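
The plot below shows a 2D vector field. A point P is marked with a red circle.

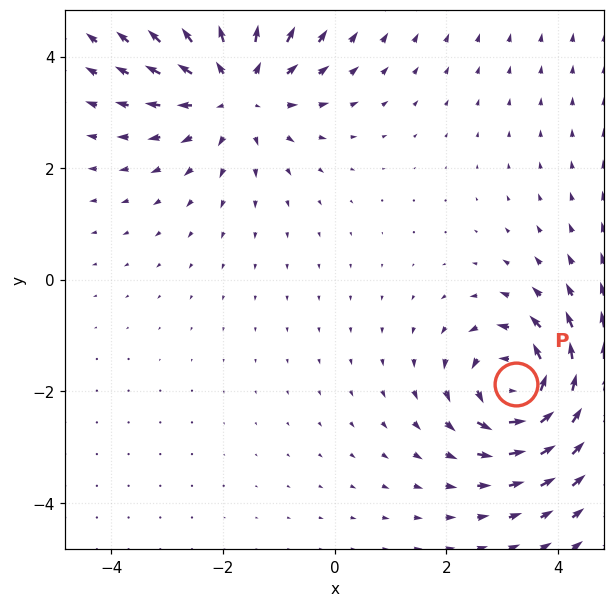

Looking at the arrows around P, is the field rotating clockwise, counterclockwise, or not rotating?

Near P at (3.3, -1.9) the arrows circulate counterclockwise. The curl (z-component) there is about +5; positive curl means counterclockwise rotation.

counterclockwise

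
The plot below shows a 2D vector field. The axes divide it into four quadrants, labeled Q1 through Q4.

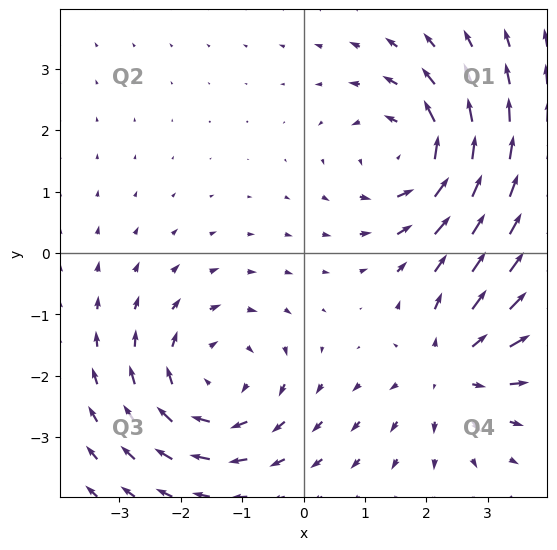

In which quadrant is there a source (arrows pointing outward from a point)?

Q4

The source sits at approximately (2.4, -1.9), which lies in quadrant Q4. The divergence there is about +4, positive as expected for a source.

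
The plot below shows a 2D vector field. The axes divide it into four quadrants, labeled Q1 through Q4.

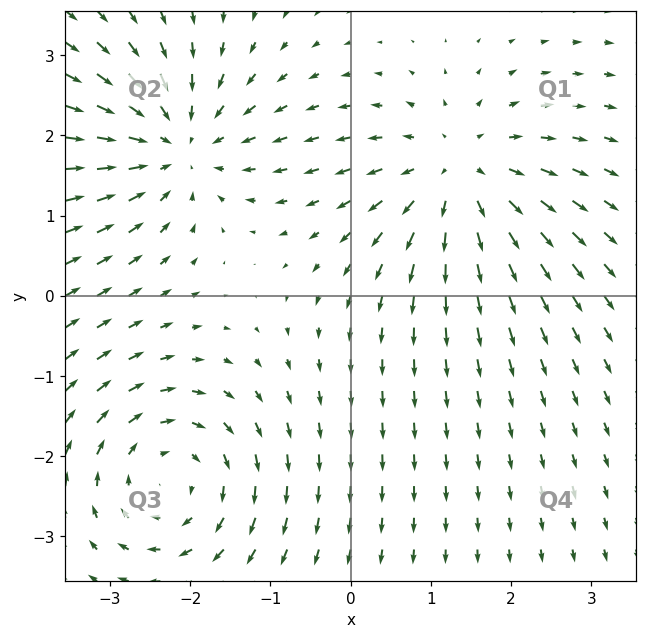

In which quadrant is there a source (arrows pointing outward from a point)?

The source sits at approximately (1.4, 1.5), which lies in quadrant Q1. The divergence there is about +3, positive as expected for a source.

Q1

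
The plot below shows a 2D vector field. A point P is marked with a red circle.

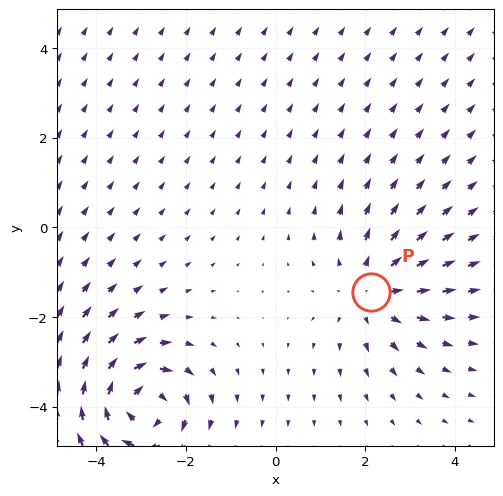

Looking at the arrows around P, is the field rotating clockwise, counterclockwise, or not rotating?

not rotating

Near P at (2.1, -1.4) the arrows show no circulation. The curl there is ≈0.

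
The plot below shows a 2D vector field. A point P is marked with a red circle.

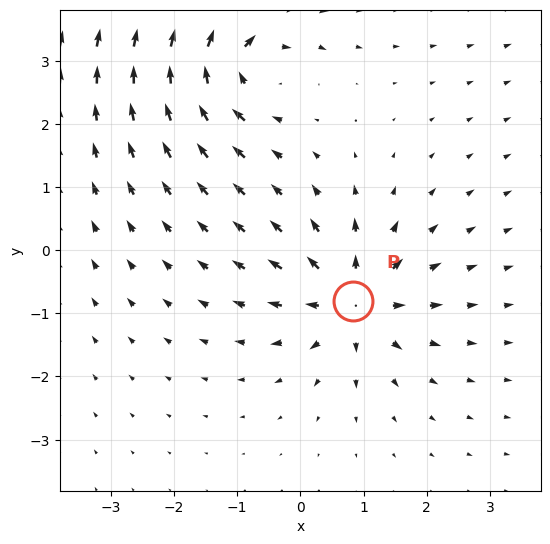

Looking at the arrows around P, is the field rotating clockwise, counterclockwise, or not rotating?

Near P at (0.8, -0.8) the arrows show no circulation. The curl there is ≈0.

not rotating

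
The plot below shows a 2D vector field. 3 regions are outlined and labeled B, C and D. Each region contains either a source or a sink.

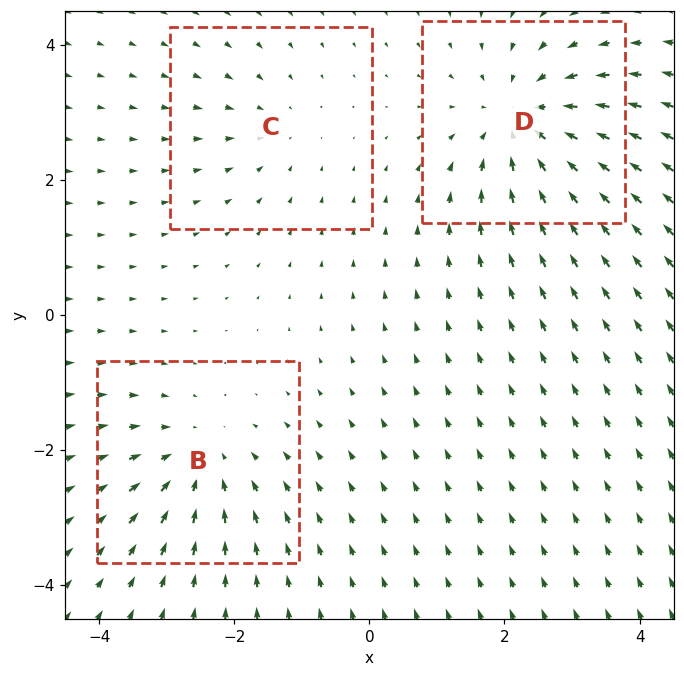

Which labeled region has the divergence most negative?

Divergence at each region's feature centre — B: about -3, C: about -2, D: about -4. Region D is most negative.

D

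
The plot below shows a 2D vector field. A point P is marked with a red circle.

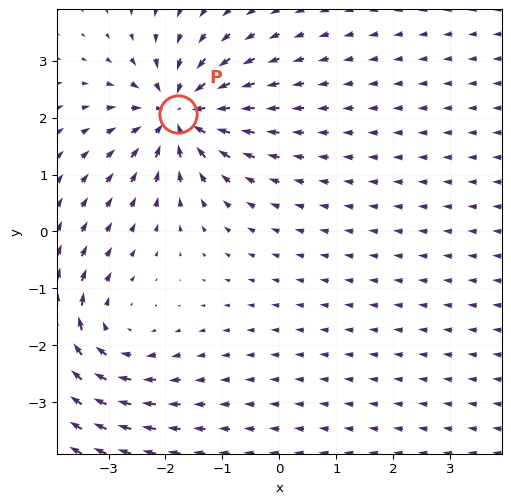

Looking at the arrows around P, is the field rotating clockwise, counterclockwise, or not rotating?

not rotating

Near P at (-1.8, 2.1) the arrows show no circulation. The curl there is ≈0.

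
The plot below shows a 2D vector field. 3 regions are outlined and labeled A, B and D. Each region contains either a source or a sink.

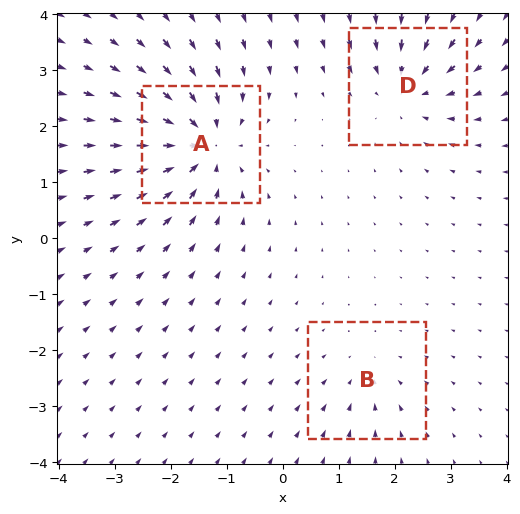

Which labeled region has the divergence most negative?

Divergence at each region's feature centre — A: about -6, B: about -2, D: about -4. Region A is most negative.

A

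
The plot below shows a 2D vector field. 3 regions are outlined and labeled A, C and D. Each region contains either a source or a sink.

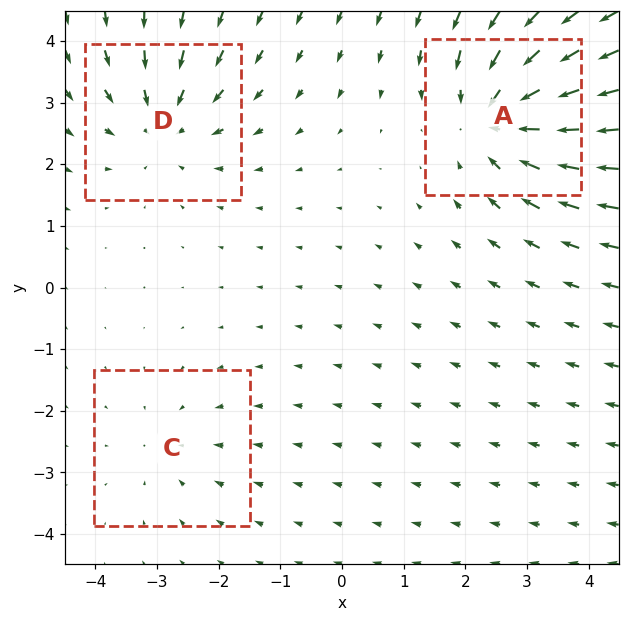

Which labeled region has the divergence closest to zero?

Divergence at each region's feature centre — A: about -5, C: about -2, D: about -3. Region C is closest to zero.

C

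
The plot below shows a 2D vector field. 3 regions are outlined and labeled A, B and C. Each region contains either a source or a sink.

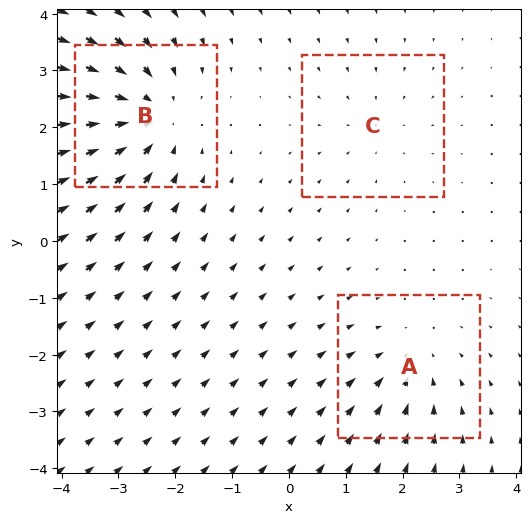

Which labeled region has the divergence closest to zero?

Divergence at each region's feature centre — A: about -3, B: about -5, C: about -2. Region C is closest to zero.

C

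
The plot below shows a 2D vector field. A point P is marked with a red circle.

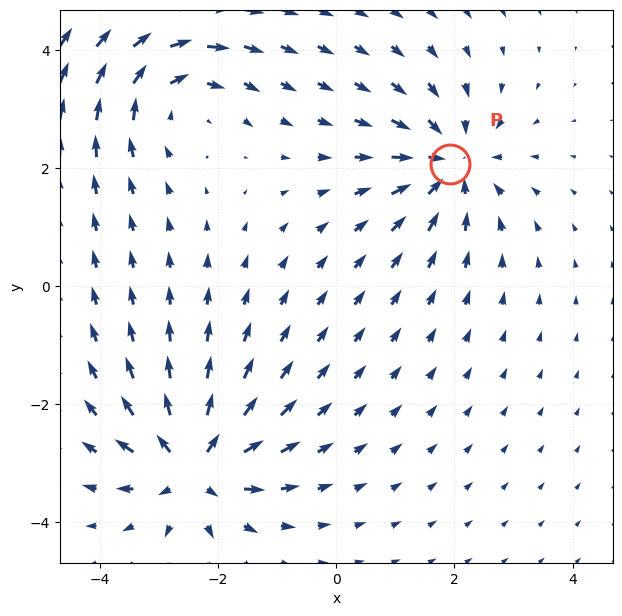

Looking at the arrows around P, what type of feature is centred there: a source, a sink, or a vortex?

sink

At P (1.9, 2.1) the arrows converge inward. Divergence about -5, curl ≈0 — negative divergence with near-zero curl is a sink.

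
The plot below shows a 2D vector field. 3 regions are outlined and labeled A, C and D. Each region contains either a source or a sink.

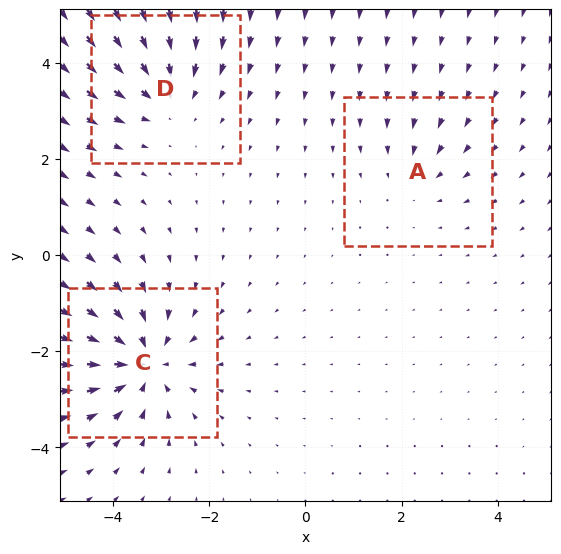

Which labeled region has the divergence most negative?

Divergence at each region's feature centre — A: about -2, C: about -5, D: about -3. Region C is most negative.

C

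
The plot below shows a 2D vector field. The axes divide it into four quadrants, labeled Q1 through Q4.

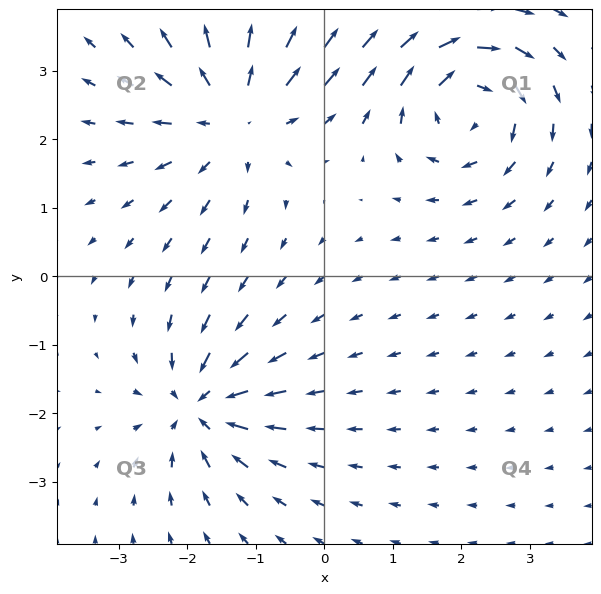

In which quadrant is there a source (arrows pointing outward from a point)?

Q2

The source sits at approximately (-1.3, 2.4), which lies in quadrant Q2. The divergence there is about +4, positive as expected for a source.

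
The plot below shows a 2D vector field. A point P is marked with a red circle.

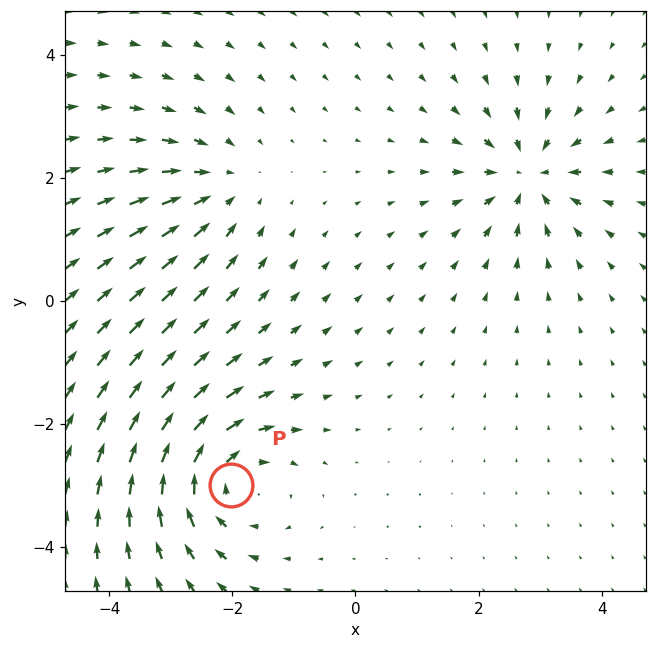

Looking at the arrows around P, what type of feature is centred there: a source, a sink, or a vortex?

vortex

At P (-2.0, -3.0) the arrows circulate clockwise. Divergence ≈0, curl about -4 — near-zero divergence with nonzero curl is a vortex.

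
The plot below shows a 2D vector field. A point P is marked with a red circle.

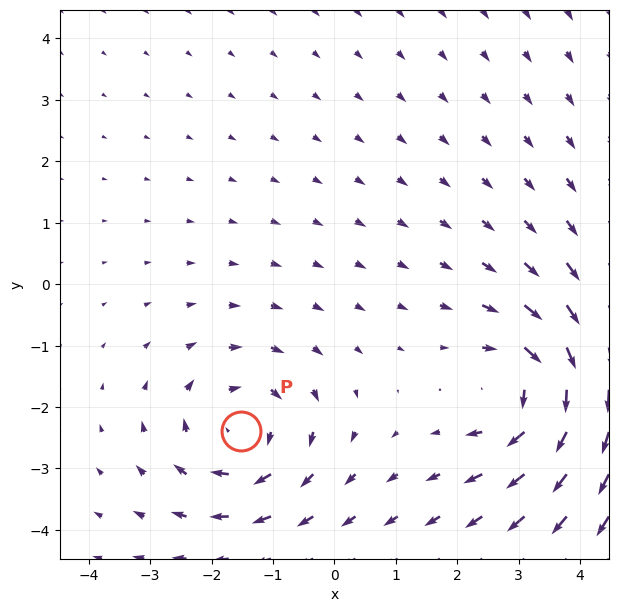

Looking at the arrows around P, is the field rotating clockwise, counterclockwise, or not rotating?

Near P at (-1.5, -2.4) the arrows circulate clockwise. The curl (z-component) there is about -5; negative curl means clockwise rotation.

clockwise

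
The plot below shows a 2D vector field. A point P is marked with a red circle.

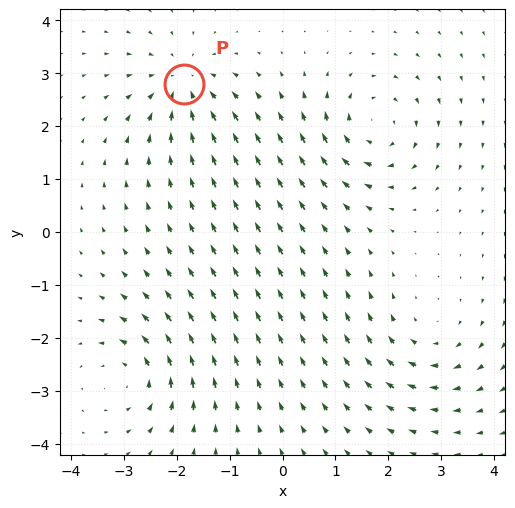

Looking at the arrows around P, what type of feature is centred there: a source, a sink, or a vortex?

sink

At P (-1.9, 2.8) the arrows converge inward. Divergence about -6, curl ≈0 — negative divergence with near-zero curl is a sink.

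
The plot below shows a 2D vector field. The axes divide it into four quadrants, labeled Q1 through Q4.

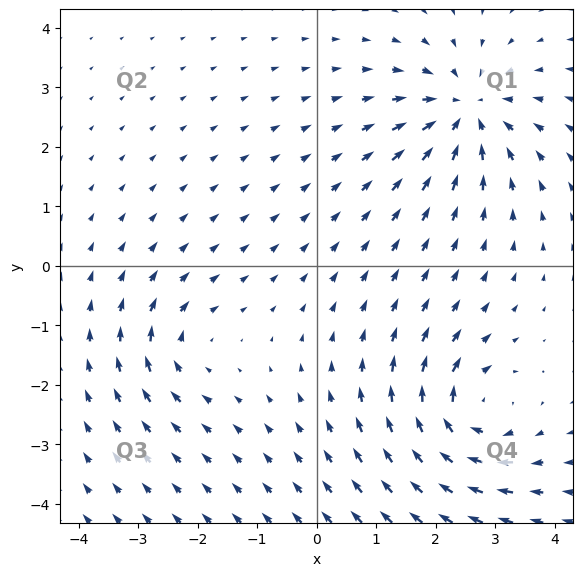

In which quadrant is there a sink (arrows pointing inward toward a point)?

The sink sits at approximately (2.5, 2.6), which lies in quadrant Q1. The divergence there is about -6, negative as expected for a sink.

Q1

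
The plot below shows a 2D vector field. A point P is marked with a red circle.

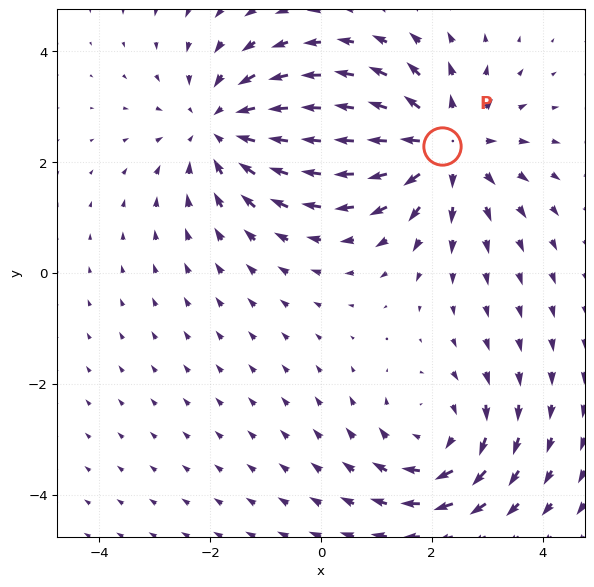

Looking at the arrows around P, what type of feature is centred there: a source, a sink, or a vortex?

At P (2.2, 2.3) the arrows spread outward. Divergence about +4, curl ≈0 — positive divergence with near-zero curl is a source.

source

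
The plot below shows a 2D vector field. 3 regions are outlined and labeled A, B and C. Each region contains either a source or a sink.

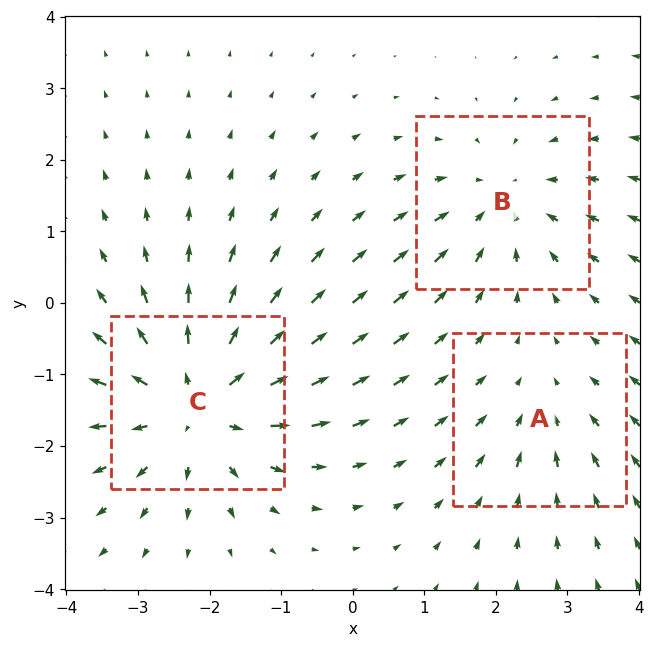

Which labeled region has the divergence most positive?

C

Divergence at each region's feature centre — A: about -2, B: about -3, C: about +4. Region C is most positive.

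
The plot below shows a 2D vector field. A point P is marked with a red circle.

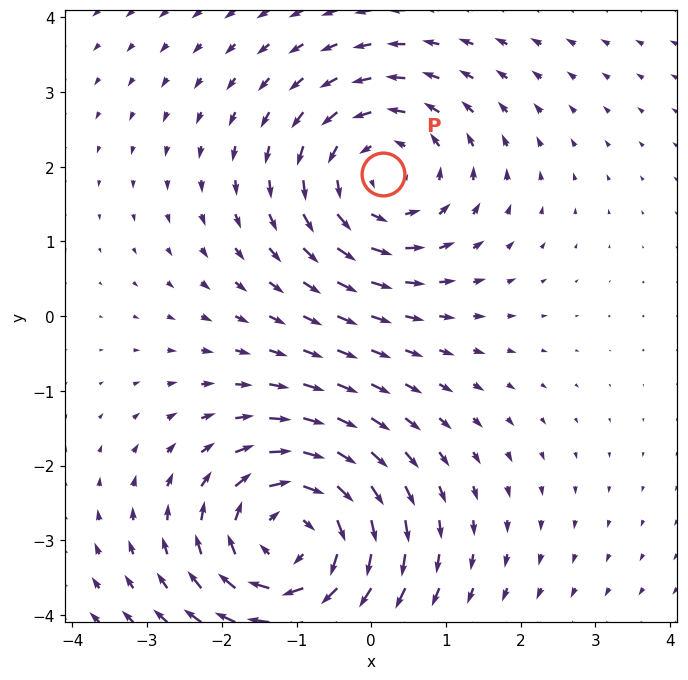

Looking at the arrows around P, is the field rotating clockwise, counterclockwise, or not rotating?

Near P at (0.2, 1.9) the arrows circulate counterclockwise. The curl (z-component) there is about +3; positive curl means counterclockwise rotation.

counterclockwise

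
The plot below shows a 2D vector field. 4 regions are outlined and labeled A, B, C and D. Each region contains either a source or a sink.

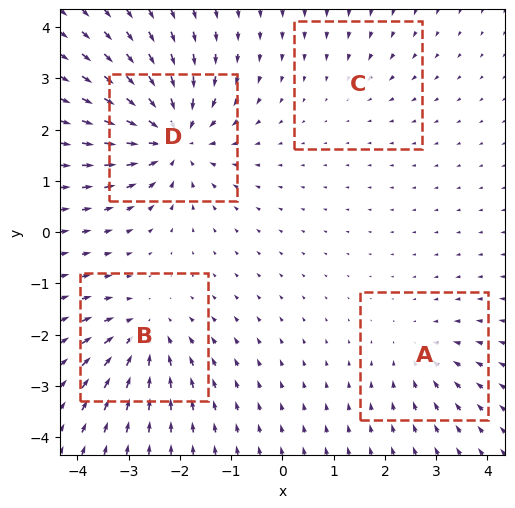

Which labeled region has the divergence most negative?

Divergence at each region's feature centre — A: about -3, B: about -5, C: about -2, D: about -8. Region D is most negative.

D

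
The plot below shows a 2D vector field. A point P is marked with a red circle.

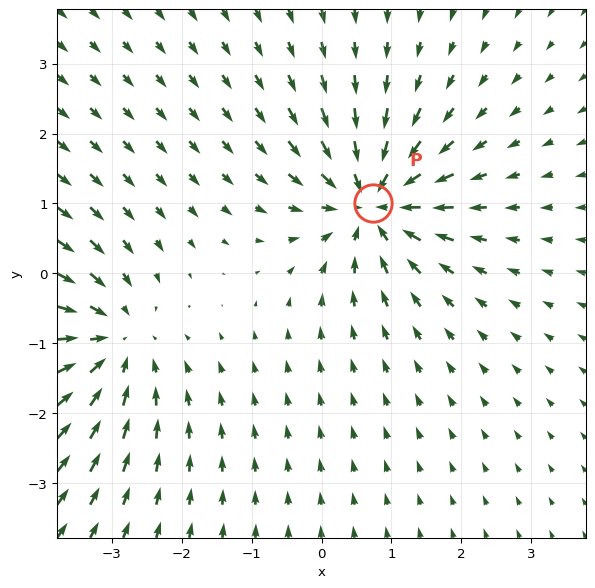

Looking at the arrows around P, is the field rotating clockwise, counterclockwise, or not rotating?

not rotating

Near P at (0.7, 1.0) the arrows show no circulation. The curl there is ≈0.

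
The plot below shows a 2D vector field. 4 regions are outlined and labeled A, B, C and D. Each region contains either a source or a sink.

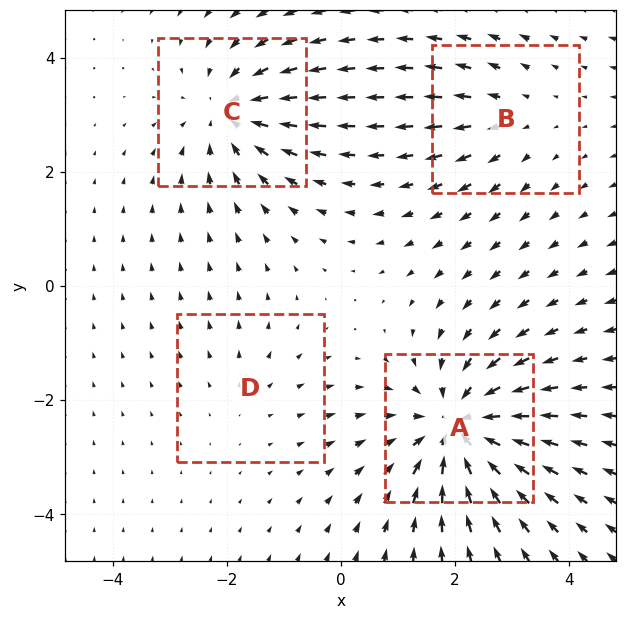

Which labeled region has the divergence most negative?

A

Divergence at each region's feature centre — A: about -7, B: about +3, C: about -5, D: about +2. Region A is most negative.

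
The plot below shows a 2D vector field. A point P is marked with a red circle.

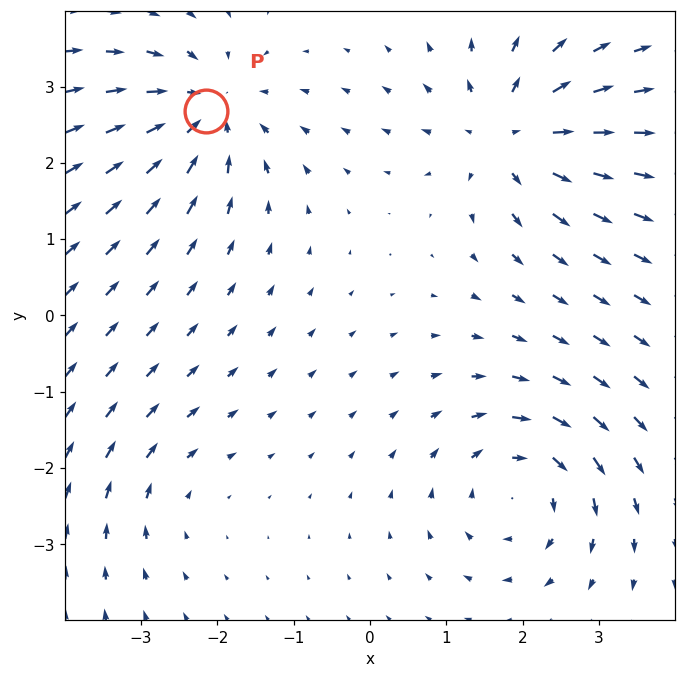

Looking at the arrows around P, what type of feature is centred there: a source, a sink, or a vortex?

At P (-2.1, 2.7) the arrows converge inward. Divergence about -5, curl ≈0 — negative divergence with near-zero curl is a sink.

sink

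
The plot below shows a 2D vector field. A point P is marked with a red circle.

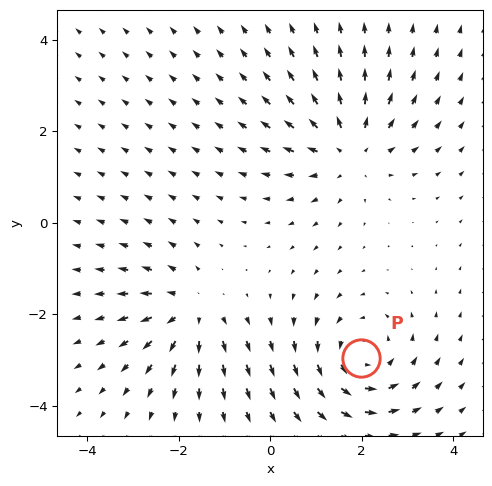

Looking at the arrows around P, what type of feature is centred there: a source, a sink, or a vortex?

At P (2.0, -3.0) the arrows circulate counterclockwise. Divergence ≈0, curl about +5 — near-zero divergence with nonzero curl is a vortex.

vortex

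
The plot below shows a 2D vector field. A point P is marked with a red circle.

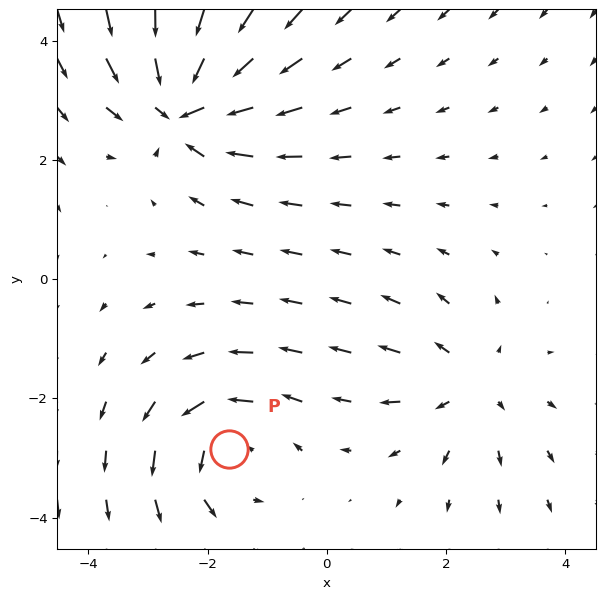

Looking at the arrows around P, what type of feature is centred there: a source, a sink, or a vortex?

vortex

At P (-1.6, -2.9) the arrows circulate counterclockwise. Divergence ≈0, curl about +4 — near-zero divergence with nonzero curl is a vortex.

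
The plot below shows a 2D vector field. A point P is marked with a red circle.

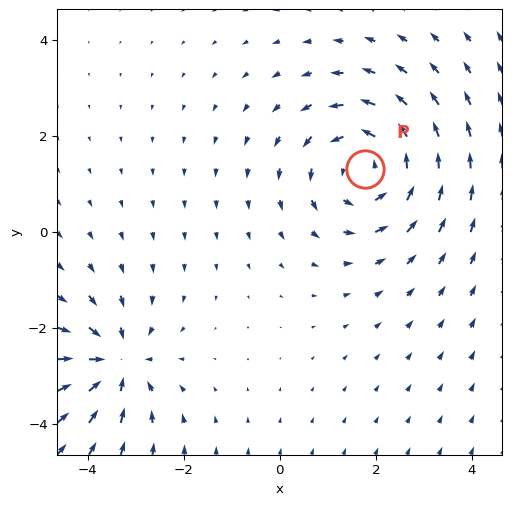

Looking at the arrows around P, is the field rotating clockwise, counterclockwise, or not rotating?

Near P at (1.8, 1.3) the arrows circulate counterclockwise. The curl (z-component) there is about +4; positive curl means counterclockwise rotation.

counterclockwise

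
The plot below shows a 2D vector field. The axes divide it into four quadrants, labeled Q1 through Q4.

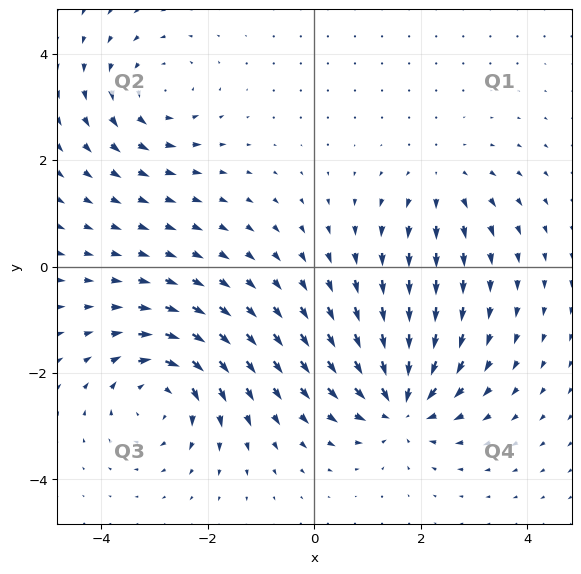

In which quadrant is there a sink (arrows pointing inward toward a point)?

The sink sits at approximately (1.6, -2.6), which lies in quadrant Q4. The divergence there is about -6, negative as expected for a sink.

Q4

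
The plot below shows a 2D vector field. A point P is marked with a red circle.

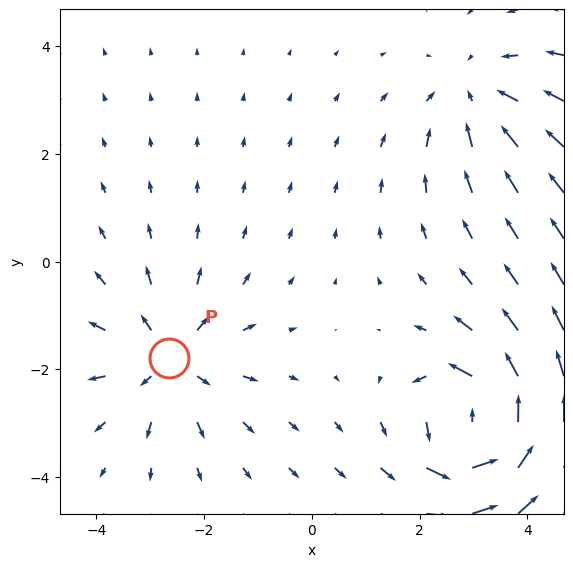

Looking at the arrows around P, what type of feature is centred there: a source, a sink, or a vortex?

At P (-2.6, -1.8) the arrows spread outward. Divergence about +3, curl ≈0 — positive divergence with near-zero curl is a source.

source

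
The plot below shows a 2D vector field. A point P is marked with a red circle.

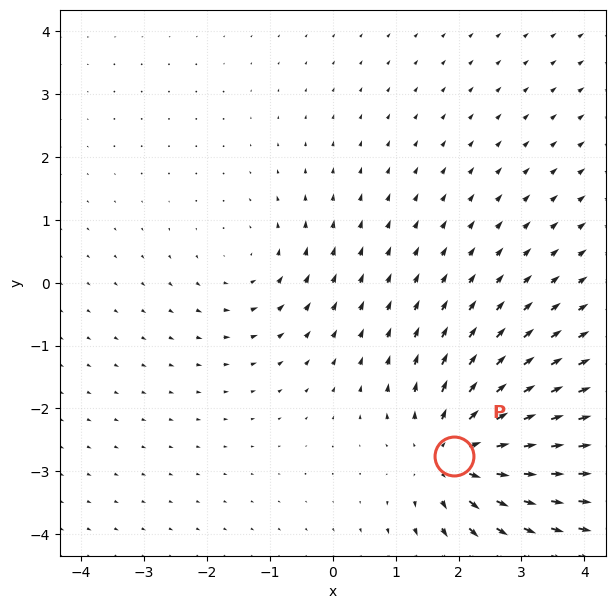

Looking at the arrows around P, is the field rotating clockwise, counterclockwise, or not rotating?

Near P at (1.9, -2.7) the arrows show no circulation. The curl there is ≈0.

not rotating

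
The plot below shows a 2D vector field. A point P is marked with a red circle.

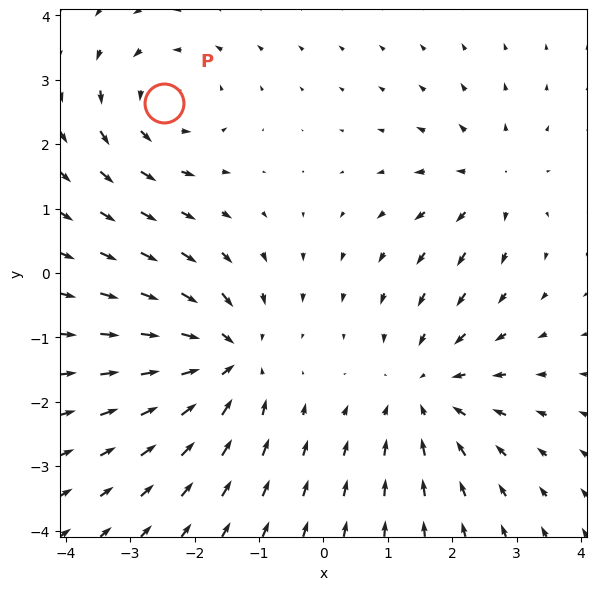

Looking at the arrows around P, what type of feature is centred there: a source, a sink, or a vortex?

At P (-2.5, 2.6) the arrows circulate counterclockwise. Divergence ≈0, curl about +3 — near-zero divergence with nonzero curl is a vortex.

vortex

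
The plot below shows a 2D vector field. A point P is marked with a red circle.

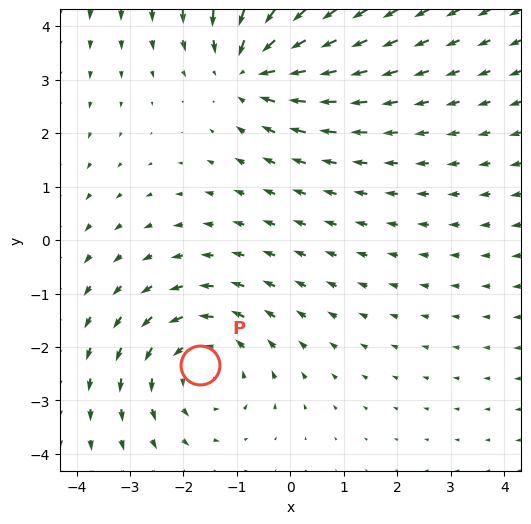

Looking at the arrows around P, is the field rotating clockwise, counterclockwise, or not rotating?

Near P at (-1.7, -2.3) the arrows circulate counterclockwise. The curl (z-component) there is about +2; positive curl means counterclockwise rotation.

counterclockwise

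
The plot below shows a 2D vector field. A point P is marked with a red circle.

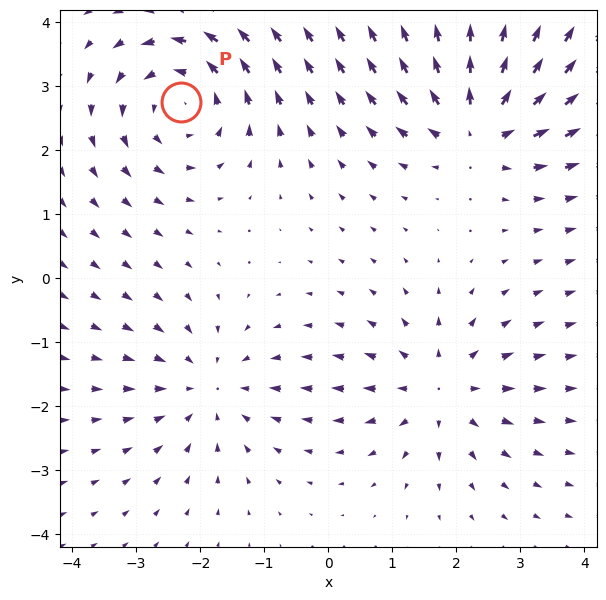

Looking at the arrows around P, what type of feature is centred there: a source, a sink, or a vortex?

vortex

At P (-2.3, 2.7) the arrows circulate counterclockwise. Divergence ≈0, curl about +5 — near-zero divergence with nonzero curl is a vortex.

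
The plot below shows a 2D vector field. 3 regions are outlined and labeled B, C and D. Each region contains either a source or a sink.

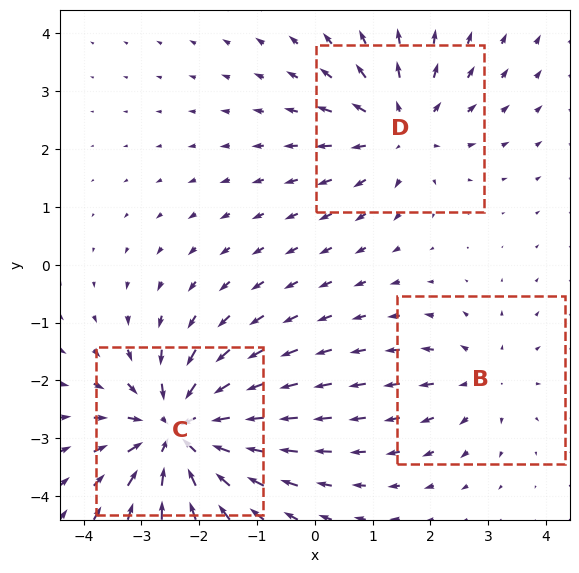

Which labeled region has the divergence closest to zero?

B

Divergence at each region's feature centre — B: about +2, C: about -5, D: about +3. Region B is closest to zero.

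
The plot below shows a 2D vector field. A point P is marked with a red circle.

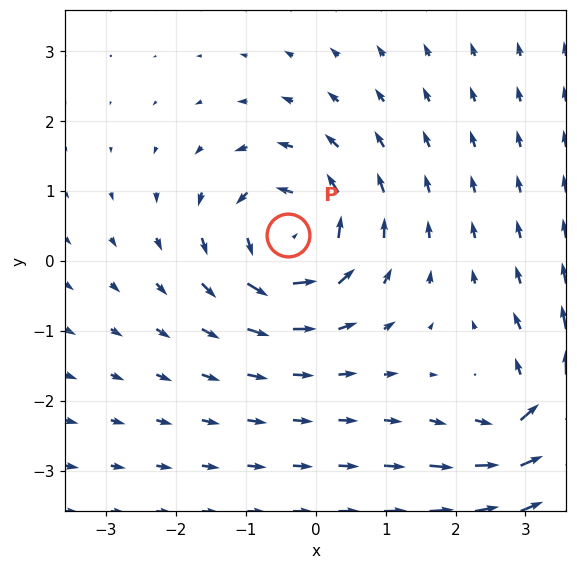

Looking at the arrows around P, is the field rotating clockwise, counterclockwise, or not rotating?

Near P at (-0.4, 0.4) the arrows circulate counterclockwise. The curl (z-component) there is about +5; positive curl means counterclockwise rotation.

counterclockwise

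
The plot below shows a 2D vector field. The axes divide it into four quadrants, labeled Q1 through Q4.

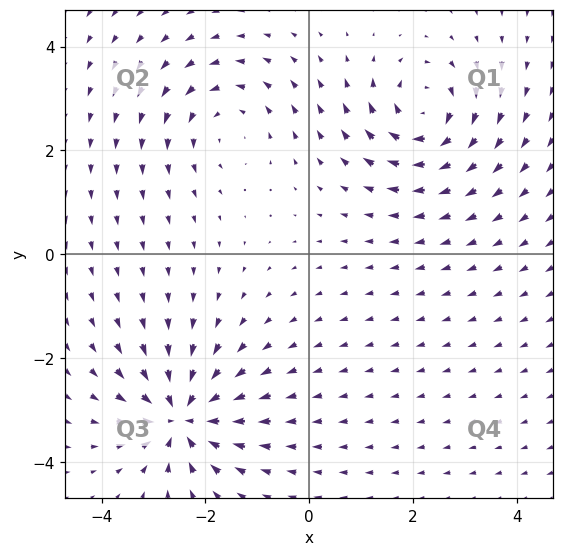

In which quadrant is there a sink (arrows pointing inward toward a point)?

The sink sits at approximately (-2.5, -3.1), which lies in quadrant Q3. The divergence there is about -7, negative as expected for a sink.

Q3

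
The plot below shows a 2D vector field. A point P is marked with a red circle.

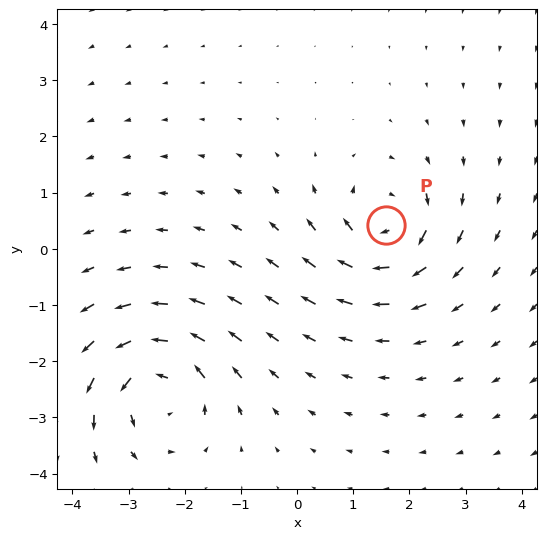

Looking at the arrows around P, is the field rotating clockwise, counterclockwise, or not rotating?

clockwise

Near P at (1.6, 0.4) the arrows circulate clockwise. The curl (z-component) there is about -4; negative curl means clockwise rotation.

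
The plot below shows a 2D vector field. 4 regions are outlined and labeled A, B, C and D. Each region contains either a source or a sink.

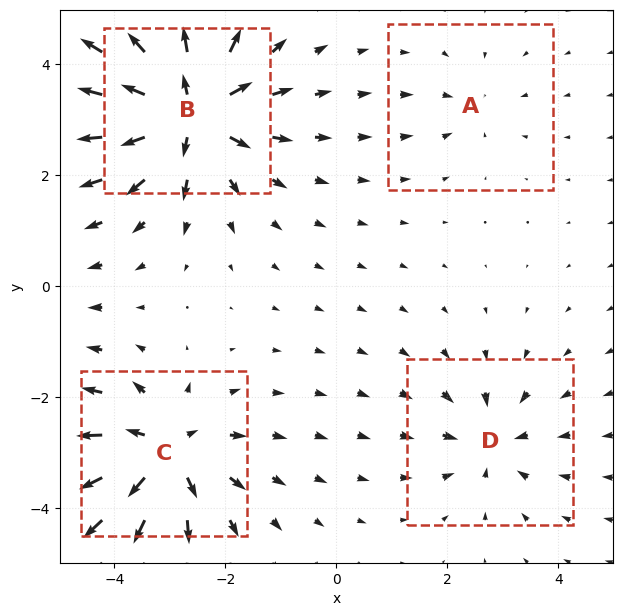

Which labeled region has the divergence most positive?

B

Divergence at each region's feature centre — A: about -2, B: about +8, C: about +6, D: about -4. Region B is most positive.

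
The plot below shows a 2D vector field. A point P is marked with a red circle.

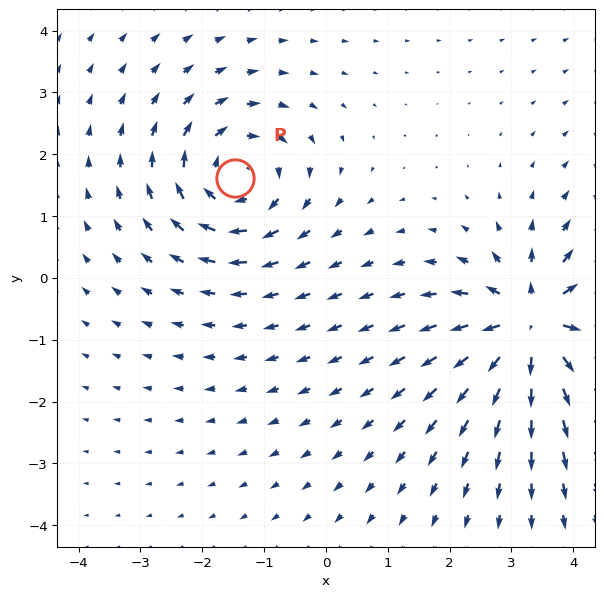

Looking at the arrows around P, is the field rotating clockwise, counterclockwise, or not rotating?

Near P at (-1.5, 1.6) the arrows circulate clockwise. The curl (z-component) there is about -4; negative curl means clockwise rotation.

clockwise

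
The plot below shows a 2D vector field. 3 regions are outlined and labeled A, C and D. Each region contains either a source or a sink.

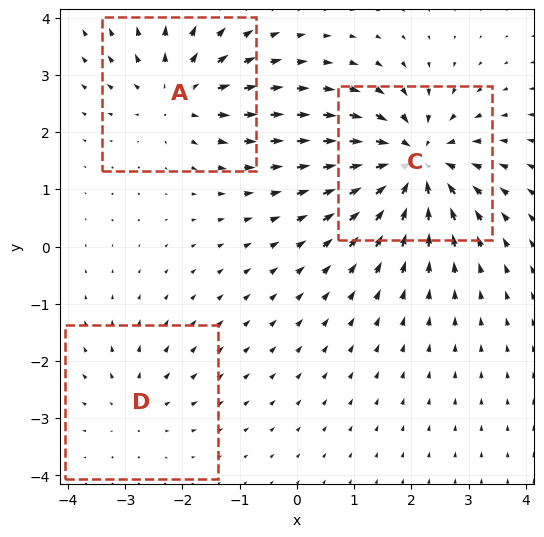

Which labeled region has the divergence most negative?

Divergence at each region's feature centre — A: about +4, C: about -6, D: about +2. Region C is most negative.

C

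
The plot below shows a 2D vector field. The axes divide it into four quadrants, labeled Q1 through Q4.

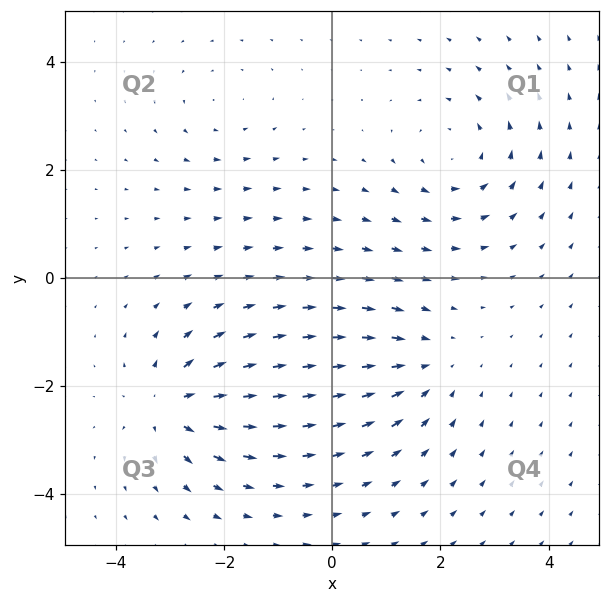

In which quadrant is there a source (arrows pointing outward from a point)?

Q3

The source sits at approximately (-3.0, -2.4), which lies in quadrant Q3. The divergence there is about +6, positive as expected for a source.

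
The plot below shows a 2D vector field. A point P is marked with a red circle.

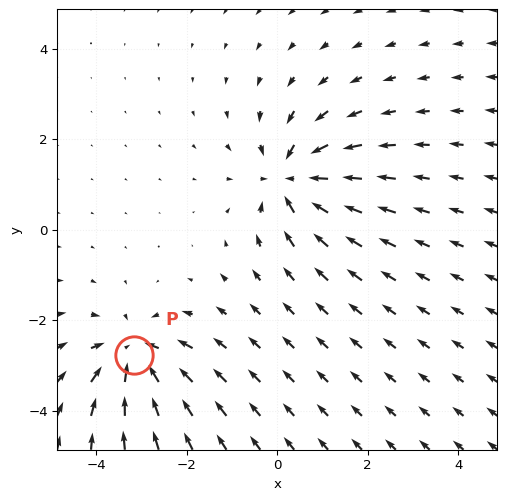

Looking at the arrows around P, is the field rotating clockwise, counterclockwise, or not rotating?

Near P at (-3.2, -2.8) the arrows show no circulation. The curl there is ≈0.

not rotating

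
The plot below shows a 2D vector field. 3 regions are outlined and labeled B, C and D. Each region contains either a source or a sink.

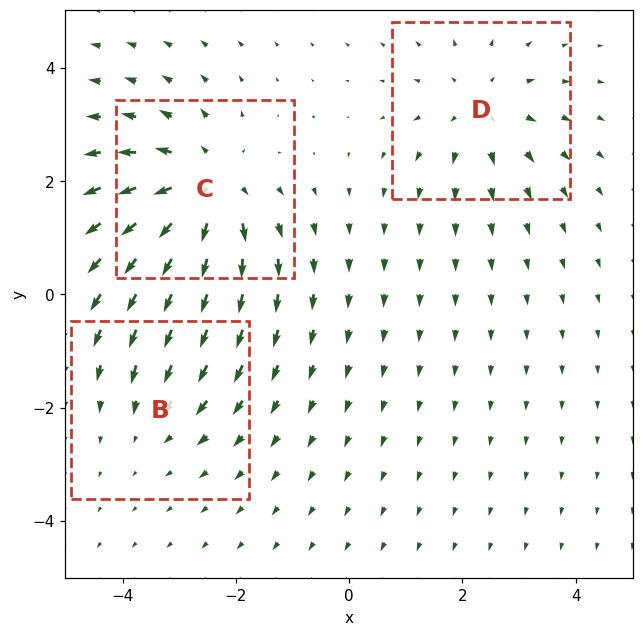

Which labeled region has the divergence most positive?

Divergence at each region's feature centre — B: about -2, C: about +4, D: about +3. Region C is most positive.

C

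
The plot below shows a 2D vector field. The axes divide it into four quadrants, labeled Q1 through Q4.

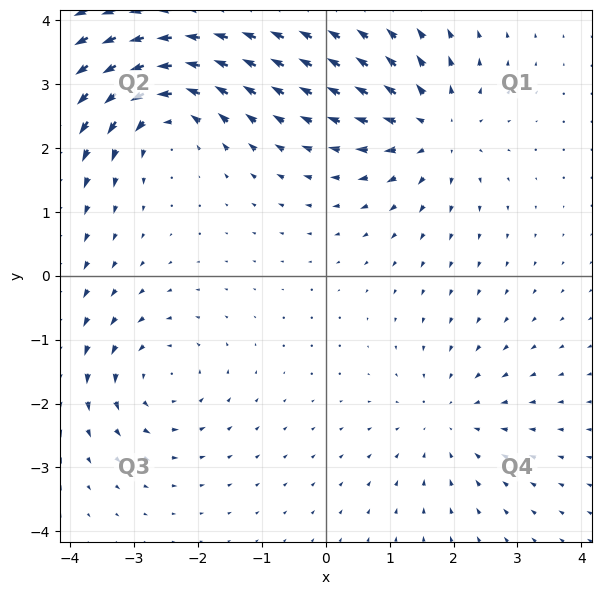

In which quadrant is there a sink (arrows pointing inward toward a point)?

The sink sits at approximately (1.9, -2.2), which lies in quadrant Q4. The divergence there is about -3, negative as expected for a sink.

Q4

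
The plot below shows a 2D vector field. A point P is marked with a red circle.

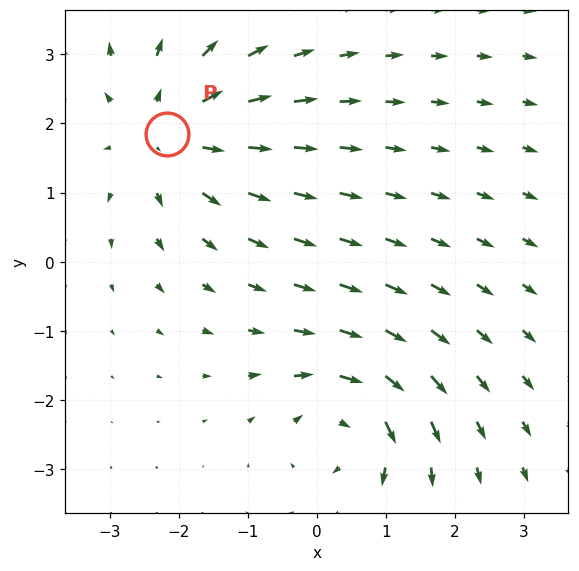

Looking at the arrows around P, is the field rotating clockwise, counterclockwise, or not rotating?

not rotating

Near P at (-2.2, 1.9) the arrows show no circulation. The curl there is ≈0.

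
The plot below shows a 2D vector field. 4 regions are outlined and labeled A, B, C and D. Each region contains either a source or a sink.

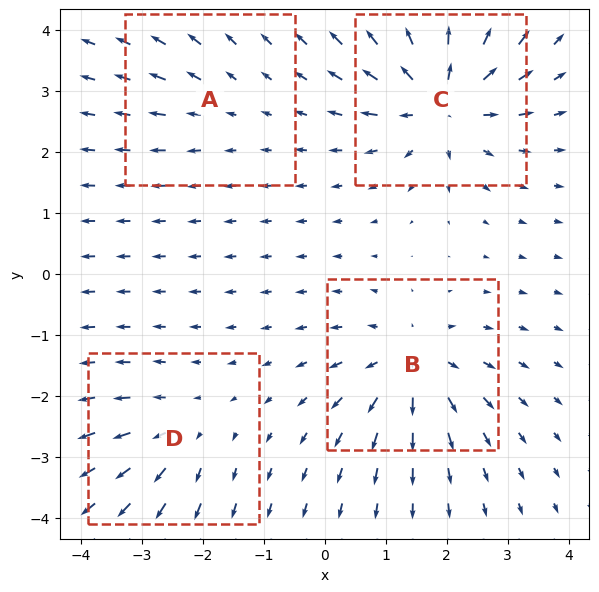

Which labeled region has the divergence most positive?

Divergence at each region's feature centre — A: about +2, B: about +6, C: about +8, D: about +4. Region C is most positive.

C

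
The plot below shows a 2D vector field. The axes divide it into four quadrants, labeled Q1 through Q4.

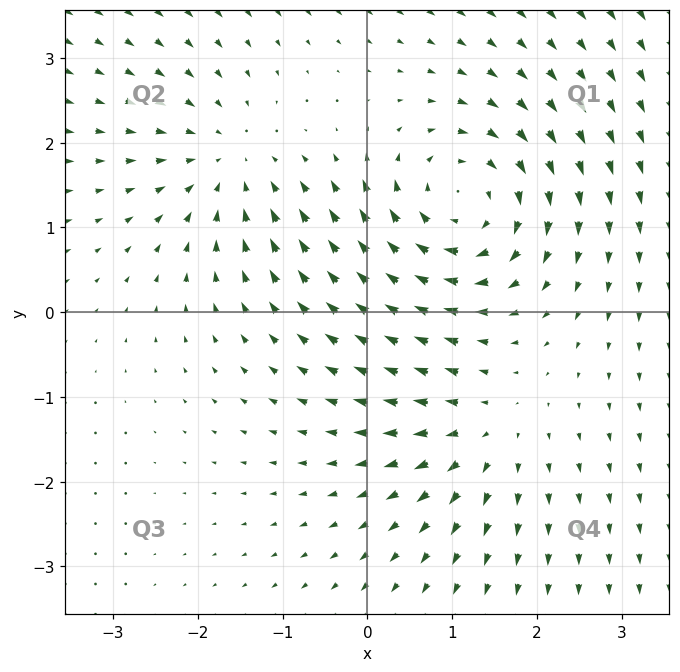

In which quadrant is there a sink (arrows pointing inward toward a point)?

The sink sits at approximately (-1.6, 1.8), which lies in quadrant Q2. The divergence there is about -4, negative as expected for a sink.

Q2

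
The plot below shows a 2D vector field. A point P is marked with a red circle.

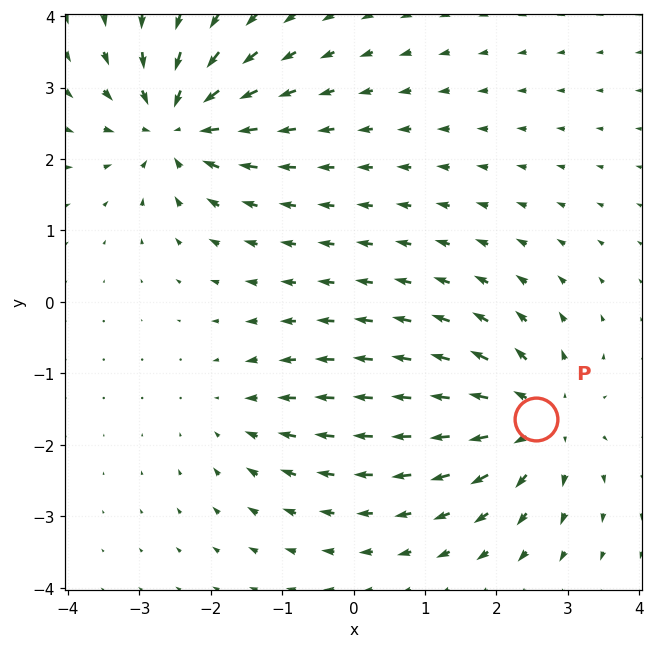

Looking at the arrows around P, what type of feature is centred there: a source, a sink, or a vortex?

source

At P (2.6, -1.6) the arrows spread outward. Divergence about +5, curl ≈0 — positive divergence with near-zero curl is a source.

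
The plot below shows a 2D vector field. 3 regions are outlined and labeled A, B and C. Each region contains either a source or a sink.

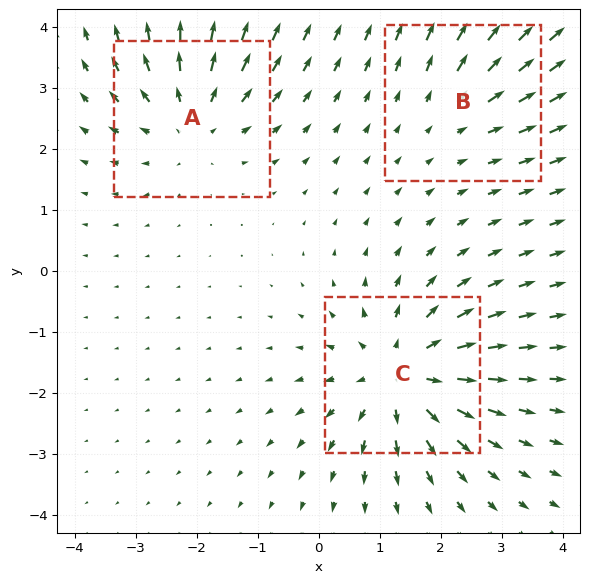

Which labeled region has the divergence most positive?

C

Divergence at each region's feature centre — A: about +3, B: about +2, C: about +5. Region C is most positive.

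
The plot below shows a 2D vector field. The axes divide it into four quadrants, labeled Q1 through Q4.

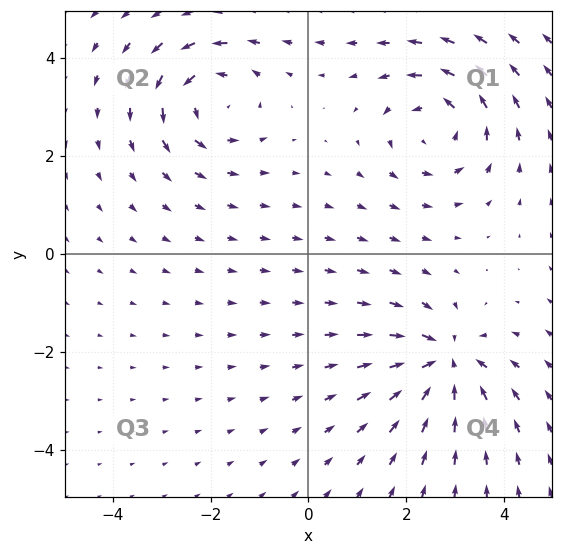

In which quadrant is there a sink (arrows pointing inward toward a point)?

The sink sits at approximately (2.8, -2.2), which lies in quadrant Q4. The divergence there is about -6, negative as expected for a sink.

Q4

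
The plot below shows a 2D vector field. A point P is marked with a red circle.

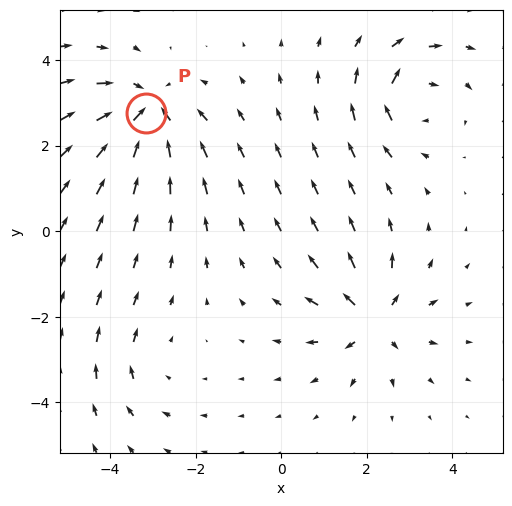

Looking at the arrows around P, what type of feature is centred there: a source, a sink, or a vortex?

sink

At P (-3.2, 2.8) the arrows converge inward. Divergence about -5, curl ≈0 — negative divergence with near-zero curl is a sink.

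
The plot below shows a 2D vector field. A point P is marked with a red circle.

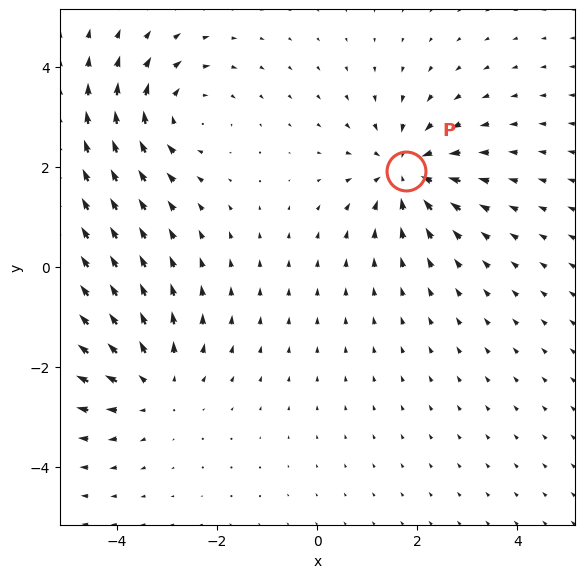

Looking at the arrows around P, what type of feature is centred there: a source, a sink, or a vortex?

At P (1.8, 1.9) the arrows converge inward. Divergence about -5, curl ≈0 — negative divergence with near-zero curl is a sink.

sink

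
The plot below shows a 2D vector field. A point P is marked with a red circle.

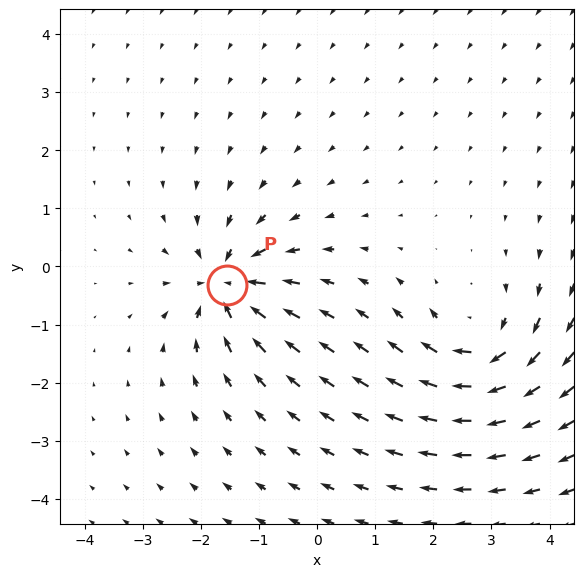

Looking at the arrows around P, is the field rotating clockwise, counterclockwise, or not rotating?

Near P at (-1.5, -0.3) the arrows show no circulation. The curl there is ≈0.

not rotating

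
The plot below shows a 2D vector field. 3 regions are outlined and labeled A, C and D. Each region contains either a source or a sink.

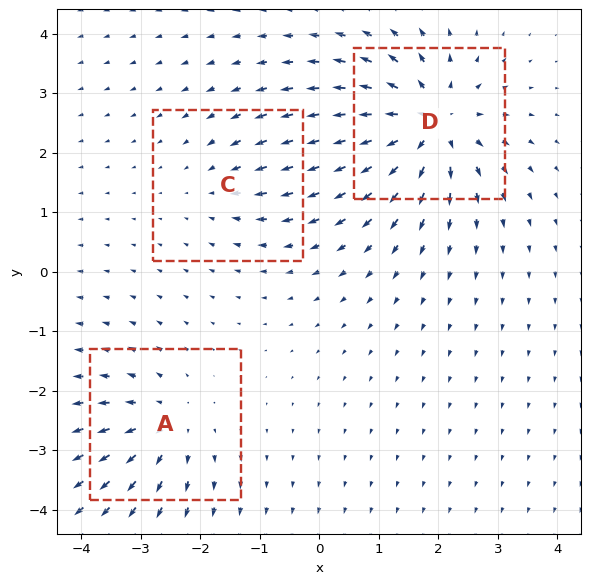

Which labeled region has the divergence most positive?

Divergence at each region's feature centre — A: about +4, C: about -2, D: about +6. Region D is most positive.

D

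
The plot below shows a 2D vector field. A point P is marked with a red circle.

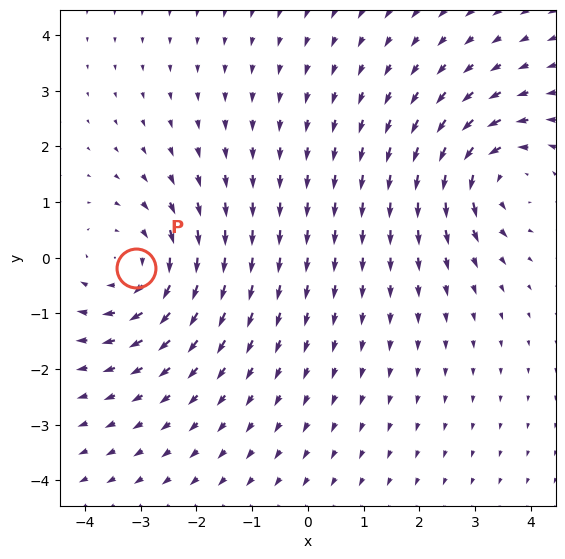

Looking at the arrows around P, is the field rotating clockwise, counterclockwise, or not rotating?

clockwise

Near P at (-3.1, -0.2) the arrows circulate clockwise. The curl (z-component) there is about -3; negative curl means clockwise rotation.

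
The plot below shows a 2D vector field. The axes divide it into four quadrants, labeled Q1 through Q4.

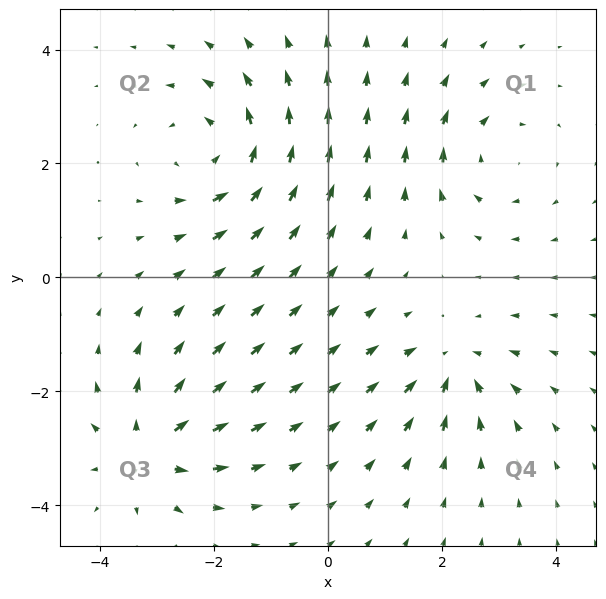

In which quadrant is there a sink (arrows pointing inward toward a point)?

Q4

The sink sits at approximately (2.2, -1.6), which lies in quadrant Q4. The divergence there is about -5, negative as expected for a sink.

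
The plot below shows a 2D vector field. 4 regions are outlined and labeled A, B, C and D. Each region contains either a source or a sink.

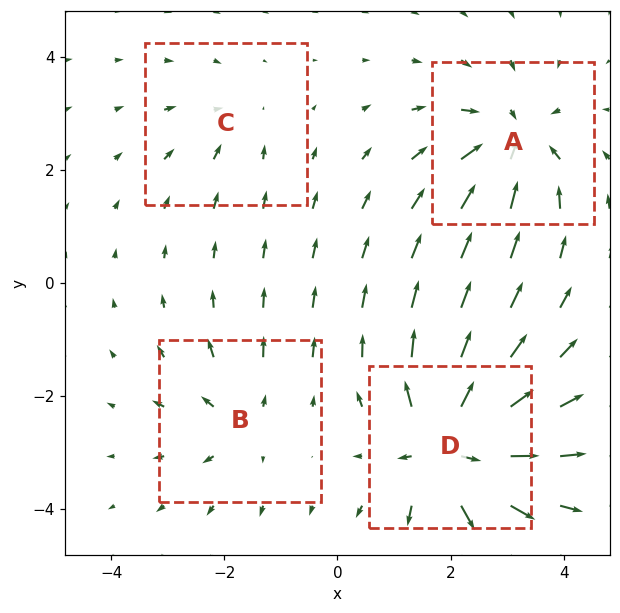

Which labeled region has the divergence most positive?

D

Divergence at each region's feature centre — A: about -6, B: about +4, C: about -2, D: about +8. Region D is most positive.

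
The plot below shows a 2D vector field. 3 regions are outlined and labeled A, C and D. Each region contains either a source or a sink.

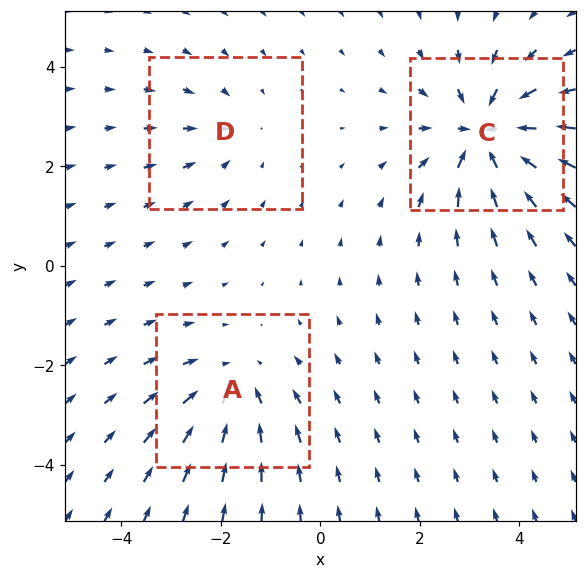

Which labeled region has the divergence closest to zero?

Divergence at each region's feature centre — A: about -3, C: about -5, D: about -2. Region D is closest to zero.

D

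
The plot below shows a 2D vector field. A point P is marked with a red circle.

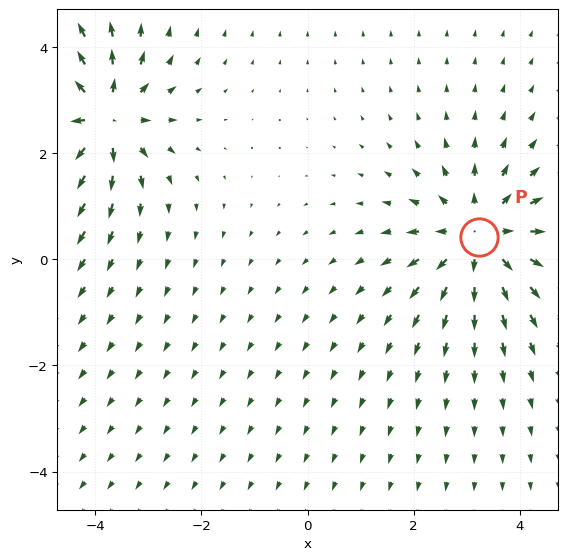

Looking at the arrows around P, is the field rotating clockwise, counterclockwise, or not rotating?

not rotating

Near P at (3.2, 0.4) the arrows show no circulation. The curl there is ≈0.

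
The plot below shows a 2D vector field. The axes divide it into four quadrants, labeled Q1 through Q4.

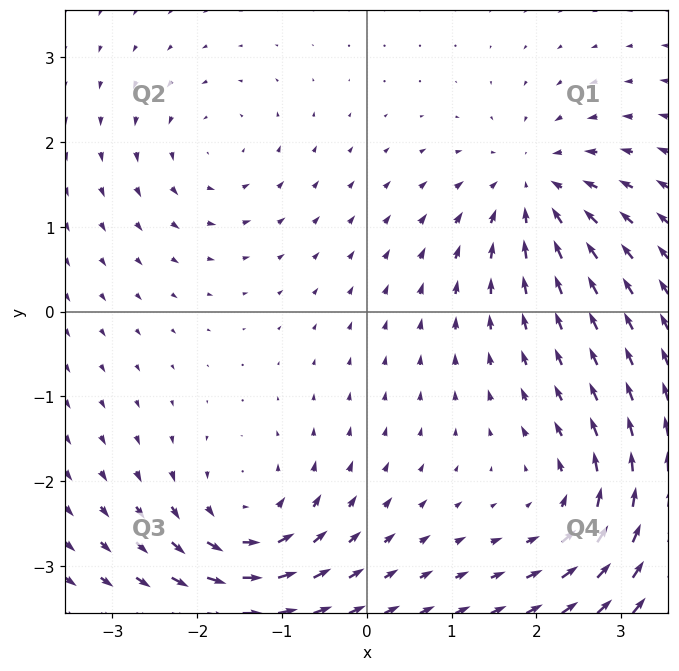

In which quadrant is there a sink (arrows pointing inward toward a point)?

The sink sits at approximately (2.0, 1.5), which lies in quadrant Q1. The divergence there is about -6, negative as expected for a sink.

Q1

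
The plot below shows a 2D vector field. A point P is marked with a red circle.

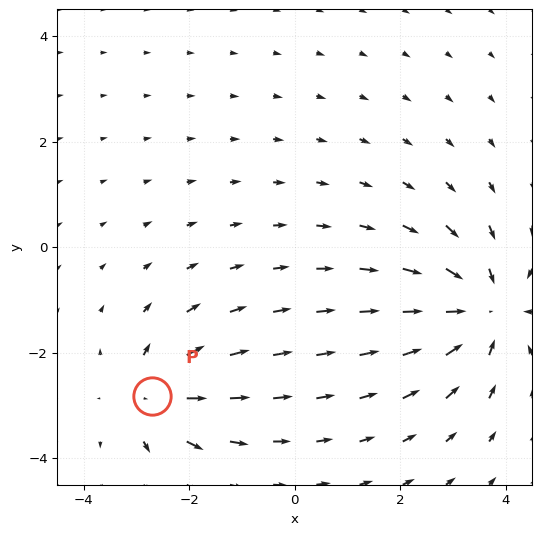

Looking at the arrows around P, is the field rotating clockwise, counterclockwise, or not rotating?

not rotating

Near P at (-2.7, -2.8) the arrows show no circulation. The curl there is ≈0.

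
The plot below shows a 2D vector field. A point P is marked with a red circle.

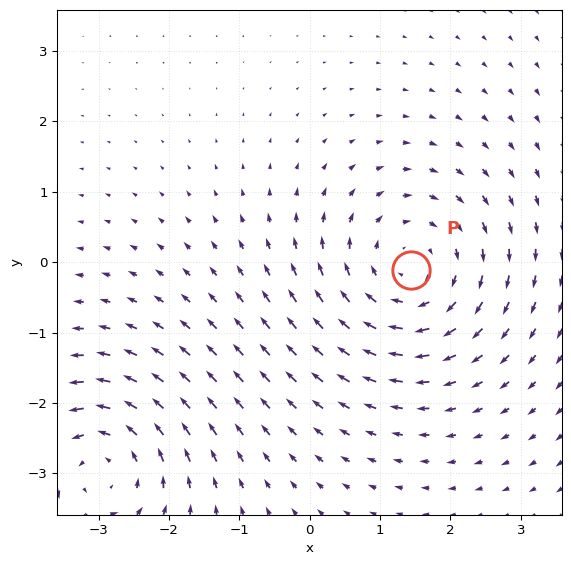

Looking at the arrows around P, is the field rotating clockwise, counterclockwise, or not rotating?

clockwise

Near P at (1.4, -0.1) the arrows circulate clockwise. The curl (z-component) there is about -3; negative curl means clockwise rotation.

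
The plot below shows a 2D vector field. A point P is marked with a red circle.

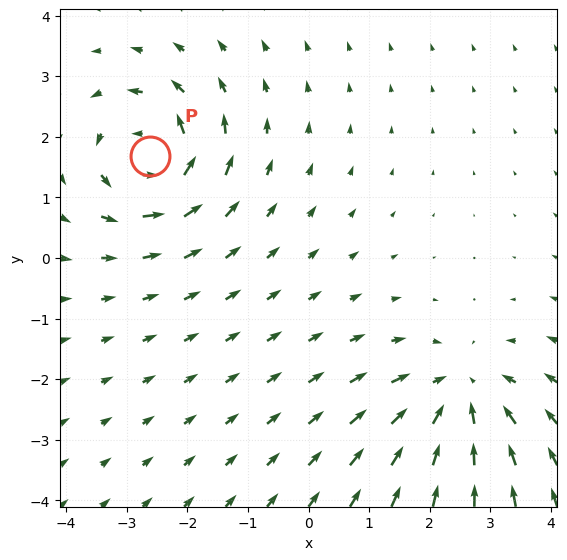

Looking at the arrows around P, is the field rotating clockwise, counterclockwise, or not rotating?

Near P at (-2.6, 1.7) the arrows circulate counterclockwise. The curl (z-component) there is about +6; positive curl means counterclockwise rotation.

counterclockwise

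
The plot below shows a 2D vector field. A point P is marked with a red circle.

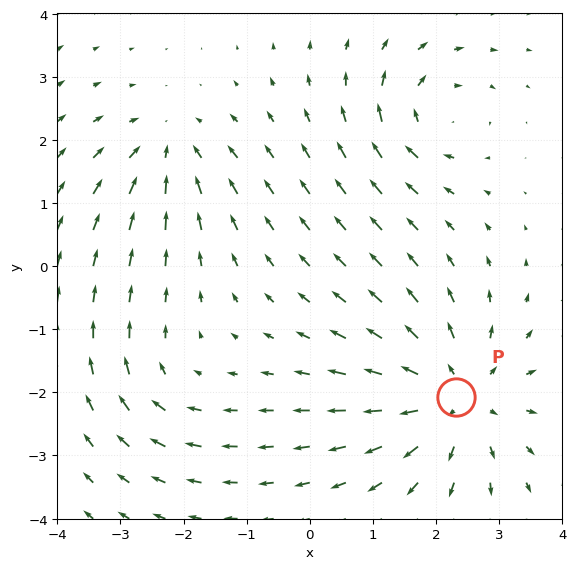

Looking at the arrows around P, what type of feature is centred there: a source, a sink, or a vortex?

source

At P (2.3, -2.1) the arrows spread outward. Divergence about +4, curl ≈0 — positive divergence with near-zero curl is a source.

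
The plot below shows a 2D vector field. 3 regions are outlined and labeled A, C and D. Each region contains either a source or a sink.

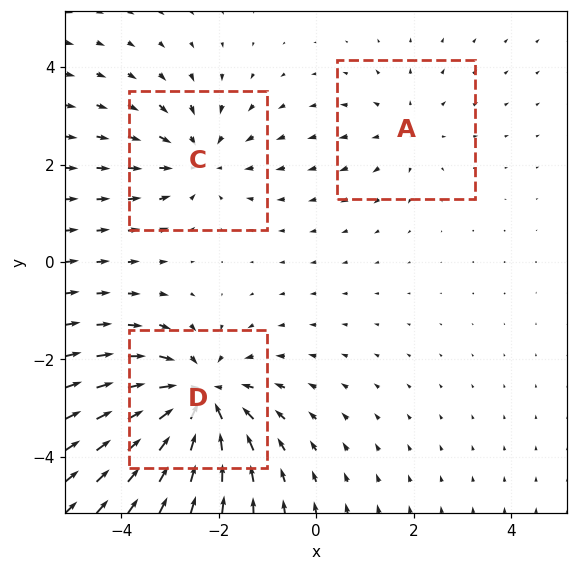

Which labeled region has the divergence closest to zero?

A

Divergence at each region's feature centre — A: about +2, C: about -3, D: about -4. Region A is closest to zero.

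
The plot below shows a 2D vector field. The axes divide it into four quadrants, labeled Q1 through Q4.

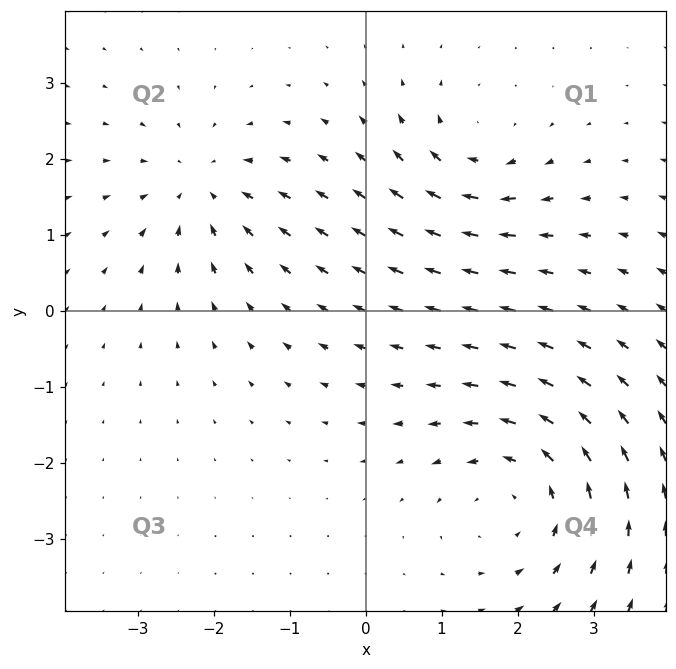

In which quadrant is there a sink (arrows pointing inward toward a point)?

The sink sits at approximately (-2.2, 1.6), which lies in quadrant Q2. The divergence there is about -4, negative as expected for a sink.

Q2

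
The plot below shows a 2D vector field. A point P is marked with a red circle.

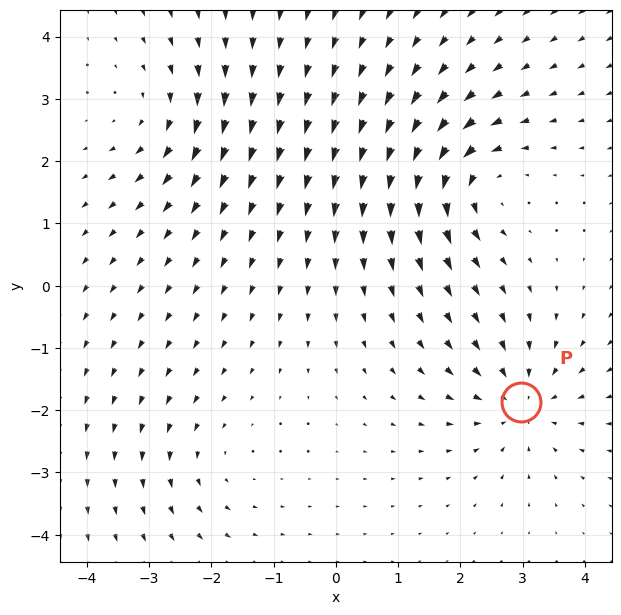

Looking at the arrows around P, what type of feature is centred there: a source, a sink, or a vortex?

At P (3.0, -1.9) the arrows converge inward. Divergence about -5, curl ≈0 — negative divergence with near-zero curl is a sink.

sink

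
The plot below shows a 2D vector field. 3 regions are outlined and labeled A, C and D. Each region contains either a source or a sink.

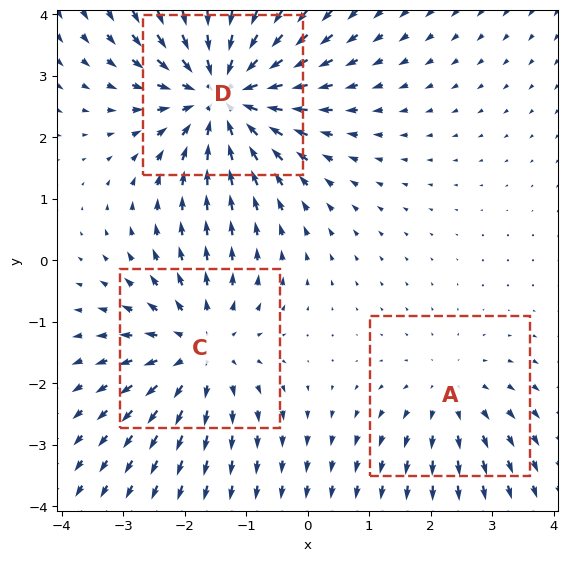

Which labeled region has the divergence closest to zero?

A

Divergence at each region's feature centre — A: about +2, C: about +3, D: about -4. Region A is closest to zero.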